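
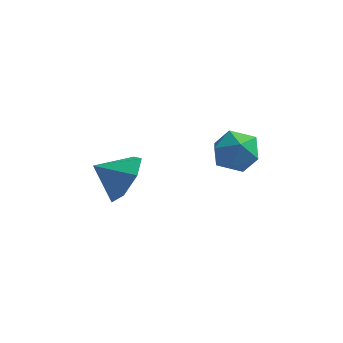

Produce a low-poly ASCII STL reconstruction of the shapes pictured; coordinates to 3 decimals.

solid 
facet normal 0.833 0.180 -0.523
outer loop
vertex 0.272 -0.215 0.076
vertex -0.303 0.376 -0.637
vertex 0.197 0.707 0.273
endloop
endfacet
facet normal -0.070 -0.214 0.974
outer loop
vertex 0.272 -0.215 0.076
vertex 0.197 0.707 0.273
vertex -1.377 0.144 0.037
endloop
endfacet
facet normal 0.833 0.180 -0.523
outer loop
vertex 0.197 0.707 0.273
vertex -0.303 0.376 -0.637
vertex -0.255 1.38 -0.215
endloop
endfacet
facet normal -0.283 0.431 0.857
outer loop
vertex 0.197 0.707 0.273
vertex -0.255 1.38 -0.215
vertex -1.377 0.144 0.037
endloop
endfacet
facet normal 0.834 0.180 -0.522
outer loop
vertex -0.255 1.38 -0.215
vertex -0.303 0.376 -0.637
vertex -0.742 1.297 -1.021
endloop
endfacet
facet normal -0.664 0.670 0.332
outer loop
vertex -0.255 1.38 -0.215
vertex -0.742 1.297 -1.021
vertex -1.377 0.144 0.037
endloop
endfacet
facet normal 0.833 0.179 -0.523
outer loop
vertex -0.742 1.297 -1.021
vertex -0.303 0.376 -0.637
vertex -0.899 0.52 -1.538
endloop
endfacet
facet normal -0.924 0.322 -0.204
outer loop
vertex -0.742 1.297 -1.021
vertex -0.899 0.52 -1.538
vertex -1.377 0.144 0.037
endloop
endfacet
facet normal 0.833 0.181 -0.522
outer loop
vertex -0.899 0.52 -1.538
vertex -0.303 0.376 -0.637
vertex -0.606 -0.364 -1.377
endloop
endfacet
facet normal -0.869 -0.351 -0.348
outer loop
vertex -0.899 0.52 -1.538
vertex -0.606 -0.364 -1.377
vertex -1.377 0.144 0.037
endloop
endfacet
facet normal 0.833 0.181 -0.522
outer loop
vertex -0.606 -0.364 -1.377
vertex -0.303 0.376 -0.637
vertex -0.085 -0.692 -0.659
endloop
endfacet
facet normal -0.540 -0.841 0.008
outer loop
vertex -0.606 -0.364 -1.377
vertex -0.085 -0.692 -0.659
vertex -1.377 0.144 0.037
endloop
endfacet
facet normal 0.833 0.181 -0.522
outer loop
vertex -0.085 -0.692 -0.659
vertex -0.303 0.376 -0.637
vertex 0.272 -0.215 0.076
endloop
endfacet
facet normal -0.184 -0.781 0.596
outer loop
vertex -0.085 -0.692 -0.659
vertex 0.272 -0.215 0.076
vertex -1.377 0.144 0.037
endloop
endfacet
facet normal -0.549 0.725 0.417
outer loop
vertex 3.472 1.493 1.4
vertex 2.695 0.961 1.302
vertex 3.214 0.9 2.091
endloop
endfacet
facet normal 0.116 0.732 0.671
outer loop
vertex 3.472 1.493 1.4
vertex 3.214 0.9 2.091
vertex 4.126 0.977 1.849
endloop
endfacet
facet normal 0.563 0.818 0.120
outer loop
vertex 3.472 1.493 1.4
vertex 4.126 0.977 1.849
vertex 4.17 1.085 0.91
endloop
endfacet
facet normal 0.171 0.863 -0.475
outer loop
vertex 3.472 1.493 1.4
vertex 4.17 1.085 0.91
vertex 3.286 1.074 0.572
endloop
endfacet
facet normal -0.515 0.806 -0.292
outer loop
vertex 3.472 1.493 1.4
vertex 3.286 1.074 0.572
vertex 2.695 0.961 1.302
endloop
endfacet
facet normal 0.248 0.094 0.964
outer loop
vertex 4.126 0.977 1.849
vertex 3.214 0.9 2.091
vertex 3.754 0.126 2.028
endloop
endfacet
facet normal -0.830 0.082 0.552
outer loop
vertex 3.214 0.9 2.091
vertex 2.695 0.961 1.302
vertex 2.87 0.115 1.69
endloop
endfacet
facet normal -0.775 0.214 -0.594
outer loop
vertex 2.695 0.961 1.302
vertex 3.286 1.074 0.572
vertex 2.914 0.223 0.751
endloop
endfacet
facet normal 0.337 0.307 -0.890
outer loop
vertex 3.286 1.074 0.572
vertex 4.17 1.085 0.91
vertex 3.826 0.3 0.509
endloop
endfacet
facet normal 0.970 0.234 0.072
outer loop
vertex 4.17 1.085 0.91
vertex 4.126 0.977 1.849
vertex 4.345 0.239 1.298
endloop
endfacet
facet normal -0.171 -0.863 0.475
outer loop
vertex 3.568 -0.293 1.2
vertex 3.754 0.126 2.028
vertex 2.87 0.115 1.69
endloop
endfacet
facet normal -0.563 -0.818 -0.120
outer loop
vertex 3.568 -0.293 1.2
vertex 2.87 0.115 1.69
vertex 2.914 0.223 0.751
endloop
endfacet
facet normal -0.116 -0.732 -0.671
outer loop
vertex 3.568 -0.293 1.2
vertex 2.914 0.223 0.751
vertex 3.826 0.3 0.509
endloop
endfacet
facet normal 0.549 -0.725 -0.417
outer loop
vertex 3.568 -0.293 1.2
vertex 3.826 0.3 0.509
vertex 4.345 0.239 1.298
endloop
endfacet
facet normal 0.515 -0.806 0.292
outer loop
vertex 3.568 -0.293 1.2
vertex 4.345 0.239 1.298
vertex 3.754 0.126 2.028
endloop
endfacet
facet normal -0.337 -0.307 0.890
outer loop
vertex 2.87 0.115 1.69
vertex 3.754 0.126 2.028
vertex 3.214 0.9 2.091
endloop
endfacet
facet normal -0.970 -0.234 -0.072
outer loop
vertex 2.914 0.223 0.751
vertex 2.87 0.115 1.69
vertex 2.695 0.961 1.302
endloop
endfacet
facet normal -0.248 -0.094 -0.964
outer loop
vertex 3.826 0.3 0.509
vertex 2.914 0.223 0.751
vertex 3.286 1.074 0.572
endloop
endfacet
facet normal 0.830 -0.082 -0.552
outer loop
vertex 4.345 0.239 1.298
vertex 3.826 0.3 0.509
vertex 4.17 1.085 0.91
endloop
endfacet
facet normal 0.775 -0.214 0.594
outer loop
vertex 3.754 0.126 2.028
vertex 4.345 0.239 1.298
vertex 4.126 0.977 1.849
endloop
endfacet

endsolid


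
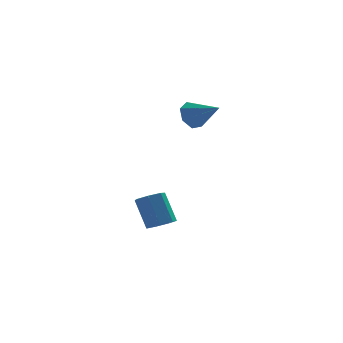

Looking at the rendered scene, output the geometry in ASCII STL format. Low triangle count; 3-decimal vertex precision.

solid 
facet normal -0.626 0.642 -0.442
outer loop
vertex 0.598 4.249 3.49
vertex 0.213 3.581 3.066
vertex 0.01 3.924 3.851
endloop
endfacet
facet normal 0.360 0.321 0.876
outer loop
vertex 0.598 4.249 3.49
vertex 0.01 3.924 3.851
vertex 1.327 2.439 3.854
endloop
endfacet
facet normal -0.626 0.642 -0.442
outer loop
vertex 0.01 3.924 3.851
vertex 0.213 3.581 3.066
vertex -0.426 3.341 3.622
endloop
endfacet
facet normal -0.230 -0.202 0.952
outer loop
vertex 0.01 3.924 3.851
vertex -0.426 3.341 3.622
vertex 1.327 2.439 3.854
endloop
endfacet
facet normal -0.626 0.642 -0.442
outer loop
vertex -0.426 3.341 3.622
vertex 0.213 3.581 3.066
vertex -0.381 2.939 2.974
endloop
endfacet
facet normal -0.455 -0.770 0.446
outer loop
vertex -0.426 3.341 3.622
vertex -0.381 2.939 2.974
vertex 1.327 2.439 3.854
endloop
endfacet
facet normal -0.626 0.643 -0.442
outer loop
vertex -0.381 2.939 2.974
vertex 0.213 3.581 3.066
vertex 0.111 3.021 2.396
endloop
endfacet
facet normal -0.146 -0.955 -0.260
outer loop
vertex -0.381 2.939 2.974
vertex 0.111 3.021 2.396
vertex 1.327 2.439 3.854
endloop
endfacet
facet normal -0.626 0.643 -0.442
outer loop
vertex 0.111 3.021 2.396
vertex 0.213 3.581 3.066
vertex 0.68 3.525 2.323
endloop
endfacet
facet normal 0.465 -0.617 -0.634
outer loop
vertex 0.111 3.021 2.396
vertex 0.68 3.525 2.323
vertex 1.327 2.439 3.854
endloop
endfacet
facet normal -0.626 0.642 -0.442
outer loop
vertex 0.68 3.525 2.323
vertex 0.213 3.581 3.066
vertex 0.897 4.072 2.81
endloop
endfacet
facet normal 0.918 -0.012 -0.396
outer loop
vertex 0.68 3.525 2.323
vertex 0.897 4.072 2.81
vertex 1.327 2.439 3.854
endloop
endfacet
facet normal -0.626 0.642 -0.442
outer loop
vertex 0.897 4.072 2.81
vertex 0.213 3.581 3.066
vertex 0.598 4.249 3.49
endloop
endfacet
facet normal 0.871 0.406 0.277
outer loop
vertex 0.897 4.072 2.81
vertex 0.598 4.249 3.49
vertex 1.327 2.439 3.854
endloop
endfacet
facet normal 0.237 -0.452 -0.860
outer loop
vertex -0.928 3.476 -4.091
vertex -1.429 2.877 -3.914
vertex -1.582 3.554 -4.312
endloop
endfacet
facet normal 0.240 0.885 -0.399
outer loop
vertex -0.928 3.476 -4.091
vertex -1.582 3.554 -4.312
vertex -1.371 4.321 -2.483
endloop
endfacet
facet normal 0.240 0.885 -0.399
outer loop
vertex -1.371 4.321 -2.483
vertex -1.582 3.554 -4.312
vertex -2.025 4.399 -2.704
endloop
endfacet
facet normal -0.237 0.452 0.860
outer loop
vertex -1.371 4.321 -2.483
vertex -2.025 4.399 -2.704
vertex -1.871 3.723 -2.306
endloop
endfacet
facet normal 0.236 -0.452 -0.860
outer loop
vertex -1.582 3.554 -4.312
vertex -1.429 2.877 -3.914
vertex -2.12 3.123 -4.233
endloop
endfacet
facet normal -0.586 0.640 -0.498
outer loop
vertex -1.582 3.554 -4.312
vertex -2.12 3.123 -4.233
vertex -2.025 4.399 -2.704
endloop
endfacet
facet normal -0.586 0.640 -0.498
outer loop
vertex -2.025 4.399 -2.704
vertex -2.12 3.123 -4.233
vertex -2.563 3.968 -2.625
endloop
endfacet
facet normal -0.236 0.452 0.860
outer loop
vertex -2.025 4.399 -2.704
vertex -2.563 3.968 -2.625
vertex -1.871 3.723 -2.306
endloop
endfacet
facet normal 0.237 -0.451 -0.860
outer loop
vertex -2.12 3.123 -4.233
vertex -1.429 2.877 -3.914
vertex -2.137 2.506 -3.914
endloop
endfacet
facet normal -0.971 -0.088 -0.221
outer loop
vertex -2.12 3.123 -4.233
vertex -2.137 2.506 -3.914
vertex -2.563 3.968 -2.625
endloop
endfacet
facet normal -0.971 -0.088 -0.221
outer loop
vertex -2.563 3.968 -2.625
vertex -2.137 2.506 -3.914
vertex -2.58 3.351 -2.306
endloop
endfacet
facet normal -0.237 0.451 0.860
outer loop
vertex -2.563 3.968 -2.625
vertex -2.58 3.351 -2.306
vertex -1.871 3.723 -2.306
endloop
endfacet
facet normal 0.237 -0.452 -0.860
outer loop
vertex -2.137 2.506 -3.914
vertex -1.429 2.877 -3.914
vertex -1.621 2.169 -3.595
endloop
endfacet
facet normal -0.625 -0.748 0.221
outer loop
vertex -2.137 2.506 -3.914
vertex -1.621 2.169 -3.595
vertex -2.58 3.351 -2.306
endloop
endfacet
facet normal -0.625 -0.749 0.222
outer loop
vertex -2.58 3.351 -2.306
vertex -1.621 2.169 -3.595
vertex -2.064 3.015 -1.987
endloop
endfacet
facet normal -0.237 0.452 0.860
outer loop
vertex -2.58 3.351 -2.306
vertex -2.064 3.015 -1.987
vertex -1.871 3.723 -2.306
endloop
endfacet
facet normal 0.237 -0.452 -0.860
outer loop
vertex -1.621 2.169 -3.595
vertex -1.429 2.877 -3.914
vertex -0.96 2.366 -3.516
endloop
endfacet
facet normal 0.193 -0.846 0.498
outer loop
vertex -1.621 2.169 -3.595
vertex -0.96 2.366 -3.516
vertex -2.064 3.015 -1.987
endloop
endfacet
facet normal 0.191 -0.846 0.497
outer loop
vertex -2.064 3.015 -1.987
vertex -0.96 2.366 -3.516
vertex -1.403 3.211 -1.908
endloop
endfacet
facet normal -0.237 0.452 0.860
outer loop
vertex -2.064 3.015 -1.987
vertex -1.403 3.211 -1.908
vertex -1.871 3.723 -2.306
endloop
endfacet
facet normal 0.237 -0.452 -0.860
outer loop
vertex -0.96 2.366 -3.516
vertex -1.429 2.877 -3.914
vertex -0.652 2.947 -3.737
endloop
endfacet
facet normal 0.864 -0.306 0.399
outer loop
vertex -0.96 2.366 -3.516
vertex -0.652 2.947 -3.737
vertex -1.403 3.211 -1.908
endloop
endfacet
facet normal 0.864 -0.306 0.399
outer loop
vertex -1.403 3.211 -1.908
vertex -0.652 2.947 -3.737
vertex -1.095 3.792 -2.129
endloop
endfacet
facet normal -0.236 0.452 0.860
outer loop
vertex -1.403 3.211 -1.908
vertex -1.095 3.792 -2.129
vertex -1.871 3.723 -2.306
endloop
endfacet
facet normal 0.237 -0.452 -0.860
outer loop
vertex -0.652 2.947 -3.737
vertex -1.429 2.877 -3.914
vertex -0.928 3.476 -4.091
endloop
endfacet
facet normal 0.886 0.463 0.001
outer loop
vertex -0.652 2.947 -3.737
vertex -0.928 3.476 -4.091
vertex -1.095 3.792 -2.129
endloop
endfacet
facet normal 0.886 0.463 0.001
outer loop
vertex -1.095 3.792 -2.129
vertex -0.928 3.476 -4.091
vertex -1.371 4.321 -2.483
endloop
endfacet
facet normal -0.236 0.452 0.860
outer loop
vertex -1.095 3.792 -2.129
vertex -1.371 4.321 -2.483
vertex -1.871 3.723 -2.306
endloop
endfacet

endsolid


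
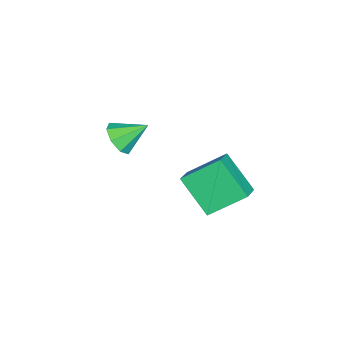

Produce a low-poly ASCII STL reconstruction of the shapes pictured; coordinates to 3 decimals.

solid 
facet normal -0.907 -0.049 -0.419
outer loop
vertex 0.348 3.21 -1.094
vertex 0.848 4.376 -2.313
vertex 0.878 1.939 -2.092
endloop
endfacet
facet normal -0.284 -0.663 0.693
outer loop
vertex 1.712 1.984 -1.707
vertex 0.348 3.21 -1.094
vertex 0.878 1.939 -2.092
endloop
endfacet
facet normal -0.907 -0.049 -0.419
outer loop
vertex 0.878 1.939 -2.092
vertex 0.848 4.376 -2.313
vertex 1.378 3.105 -3.311
endloop
endfacet
facet normal 0.311 -0.747 -0.587
outer loop
vertex 1.378 3.105 -3.311
vertex 1.712 1.984 -1.707
vertex 0.878 1.939 -2.092
endloop
endfacet
facet normal -0.311 0.747 0.587
outer loop
vertex 0.348 3.21 -1.094
vertex 1.682 4.421 -1.928
vertex 0.848 4.376 -2.313
endloop
endfacet
facet normal -0.284 -0.663 0.693
outer loop
vertex 1.182 3.255 -0.709
vertex 0.348 3.21 -1.094
vertex 1.712 1.984 -1.707
endloop
endfacet
facet normal -0.311 0.747 0.587
outer loop
vertex 1.182 3.255 -0.709
vertex 1.682 4.421 -1.928
vertex 0.348 3.21 -1.094
endloop
endfacet
facet normal 0.284 0.663 -0.693
outer loop
vertex 0.848 4.376 -2.313
vertex 1.682 4.421 -1.928
vertex 1.378 3.105 -3.311
endloop
endfacet
facet normal 0.311 -0.747 -0.587
outer loop
vertex 2.212 3.15 -2.926
vertex 1.712 1.984 -1.707
vertex 1.378 3.105 -3.311
endloop
endfacet
facet normal 0.284 0.663 -0.693
outer loop
vertex 1.378 3.105 -3.311
vertex 1.682 4.421 -1.928
vertex 2.212 3.15 -2.926
endloop
endfacet
facet normal 0.907 0.049 0.419
outer loop
vertex 2.212 3.15 -2.926
vertex 1.182 3.255 -0.709
vertex 1.712 1.984 -1.707
endloop
endfacet
facet normal 0.907 0.049 0.419
outer loop
vertex 1.682 4.421 -1.928
vertex 1.182 3.255 -0.709
vertex 2.212 3.15 -2.926
endloop
endfacet
facet normal 0.302 -0.760 -0.575
outer loop
vertex 0.261 -1.308 -1.197
vertex 0.033 -0.937 -1.807
vertex 0.673 -0.976 -1.419
endloop
endfacet
facet normal 0.407 0.102 0.908
outer loop
vertex 0.261 -1.308 -1.197
vertex 0.673 -0.976 -1.419
vertex -0.353 0.037 -1.073
endloop
endfacet
facet normal 0.301 -0.762 -0.574
outer loop
vertex 0.673 -0.976 -1.419
vertex 0.033 -0.937 -1.807
vertex 0.711 -0.622 -1.869
endloop
endfacet
facet normal 0.693 0.537 0.481
outer loop
vertex 0.673 -0.976 -1.419
vertex 0.711 -0.622 -1.869
vertex -0.353 0.037 -1.073
endloop
endfacet
facet normal 0.302 -0.762 -0.573
outer loop
vertex 0.711 -0.622 -1.869
vertex 0.033 -0.937 -1.807
vertex 0.351 -0.453 -2.283
endloop
endfacet
facet normal 0.488 0.870 -0.069
outer loop
vertex 0.711 -0.622 -1.869
vertex 0.351 -0.453 -2.283
vertex -0.353 0.037 -1.073
endloop
endfacet
facet normal 0.301 -0.762 -0.574
outer loop
vertex 0.351 -0.453 -2.283
vertex 0.033 -0.937 -1.807
vertex -0.195 -0.567 -2.418
endloop
endfacet
facet normal -0.086 0.905 -0.417
outer loop
vertex 0.351 -0.453 -2.283
vertex -0.195 -0.567 -2.418
vertex -0.353 0.037 -1.073
endloop
endfacet
facet normal 0.302 -0.761 -0.574
outer loop
vertex -0.195 -0.567 -2.418
vertex 0.033 -0.937 -1.807
vertex -0.608 -0.898 -2.196
endloop
endfacet
facet normal -0.694 0.623 -0.361
outer loop
vertex -0.195 -0.567 -2.418
vertex -0.608 -0.898 -2.196
vertex -0.353 0.037 -1.073
endloop
endfacet
facet normal 0.302 -0.762 -0.573
outer loop
vertex -0.608 -0.898 -2.196
vertex 0.033 -0.937 -1.807
vertex -0.645 -1.252 -1.745
endloop
endfacet
facet normal -0.980 0.187 0.067
outer loop
vertex -0.608 -0.898 -2.196
vertex -0.645 -1.252 -1.745
vertex -0.353 0.037 -1.073
endloop
endfacet
facet normal 0.301 -0.761 -0.575
outer loop
vertex -0.645 -1.252 -1.745
vertex 0.033 -0.937 -1.807
vertex -0.285 -1.422 -1.332
endloop
endfacet
facet normal -0.775 -0.145 0.615
outer loop
vertex -0.645 -1.252 -1.745
vertex -0.285 -1.422 -1.332
vertex -0.353 0.037 -1.073
endloop
endfacet
facet normal 0.301 -0.761 -0.575
outer loop
vertex -0.285 -1.422 -1.332
vertex 0.033 -0.937 -1.807
vertex 0.261 -1.308 -1.197
endloop
endfacet
facet normal -0.200 -0.180 0.963
outer loop
vertex -0.285 -1.422 -1.332
vertex 0.261 -1.308 -1.197
vertex -0.353 0.037 -1.073
endloop
endfacet

endsolid


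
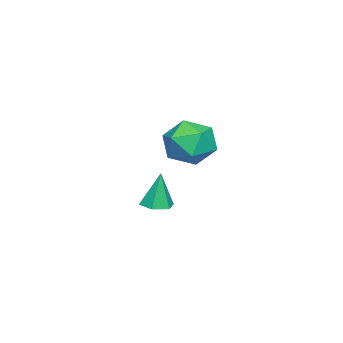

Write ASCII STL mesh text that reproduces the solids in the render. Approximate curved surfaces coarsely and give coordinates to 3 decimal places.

solid 
facet normal -0.098 0.380 0.920
outer loop
vertex 3.182 2.925 1.547
vertex 3.813 1.952 2.016
vertex 4.427 2.981 1.657
endloop
endfacet
facet normal -0.078 0.899 0.431
outer loop
vertex 3.182 2.925 1.547
vertex 4.427 2.981 1.657
vertex 3.869 3.425 0.628
endloop
endfacet
facet normal -0.613 0.789 -0.029
outer loop
vertex 3.182 2.925 1.547
vertex 3.869 3.425 0.628
vertex 2.91 2.67 0.352
endloop
endfacet
facet normal -0.963 0.203 0.176
outer loop
vertex 3.182 2.925 1.547
vertex 2.91 2.67 0.352
vertex 2.875 1.759 1.21
endloop
endfacet
facet normal -0.645 -0.051 0.763
outer loop
vertex 3.182 2.925 1.547
vertex 2.875 1.759 1.21
vertex 3.813 1.952 2.016
endloop
endfacet
facet normal 0.536 0.841 0.072
outer loop
vertex 3.869 3.425 0.628
vertex 4.427 2.981 1.657
vertex 4.925 2.761 0.53
endloop
endfacet
facet normal 0.504 0.001 0.864
outer loop
vertex 4.427 2.981 1.657
vertex 3.813 1.952 2.016
vertex 4.89 1.85 1.388
endloop
endfacet
facet normal -0.381 -0.695 0.610
outer loop
vertex 3.813 1.952 2.016
vertex 2.875 1.759 1.21
vertex 3.931 1.095 1.112
endloop
endfacet
facet normal -0.896 -0.286 -0.340
outer loop
vertex 2.875 1.759 1.21
vertex 2.91 2.67 0.352
vertex 3.373 1.539 0.083
endloop
endfacet
facet normal -0.329 0.664 -0.672
outer loop
vertex 2.91 2.67 0.352
vertex 3.869 3.425 0.628
vertex 3.987 2.568 -0.276
endloop
endfacet
facet normal 0.963 -0.203 -0.176
outer loop
vertex 4.618 1.595 0.193
vertex 4.925 2.761 0.53
vertex 4.89 1.85 1.388
endloop
endfacet
facet normal 0.613 -0.789 0.029
outer loop
vertex 4.618 1.595 0.193
vertex 4.89 1.85 1.388
vertex 3.931 1.095 1.112
endloop
endfacet
facet normal 0.078 -0.899 -0.431
outer loop
vertex 4.618 1.595 0.193
vertex 3.931 1.095 1.112
vertex 3.373 1.539 0.083
endloop
endfacet
facet normal 0.098 -0.380 -0.920
outer loop
vertex 4.618 1.595 0.193
vertex 3.373 1.539 0.083
vertex 3.987 2.568 -0.276
endloop
endfacet
facet normal 0.645 0.051 -0.763
outer loop
vertex 4.618 1.595 0.193
vertex 3.987 2.568 -0.276
vertex 4.925 2.761 0.53
endloop
endfacet
facet normal 0.896 0.286 0.340
outer loop
vertex 4.89 1.85 1.388
vertex 4.925 2.761 0.53
vertex 4.427 2.981 1.657
endloop
endfacet
facet normal 0.329 -0.664 0.672
outer loop
vertex 3.931 1.095 1.112
vertex 4.89 1.85 1.388
vertex 3.813 1.952 2.016
endloop
endfacet
facet normal -0.536 -0.841 -0.072
outer loop
vertex 3.373 1.539 0.083
vertex 3.931 1.095 1.112
vertex 2.875 1.759 1.21
endloop
endfacet
facet normal -0.504 -0.001 -0.864
outer loop
vertex 3.987 2.568 -0.276
vertex 3.373 1.539 0.083
vertex 2.91 2.67 0.352
endloop
endfacet
facet normal 0.381 0.695 -0.610
outer loop
vertex 4.925 2.761 0.53
vertex 3.987 2.568 -0.276
vertex 3.869 3.425 0.628
endloop
endfacet
facet normal 0.042 -0.097 -0.994
outer loop
vertex 0.001 -1.042 -4.878
vertex -0.781 -1.152 -4.9
vertex -0.484 -0.422 -4.959
endloop
endfacet
facet normal 0.728 0.610 0.313
outer loop
vertex 0.001 -1.042 -4.878
vertex -0.484 -0.422 -4.959
vertex -0.859 -0.968 -3.02
endloop
endfacet
facet normal 0.040 -0.097 -0.994
outer loop
vertex -0.484 -0.422 -4.959
vertex -0.781 -1.152 -4.9
vertex -1.266 -0.533 -4.98
endloop
endfacet
facet normal -0.143 0.960 0.243
outer loop
vertex -0.484 -0.422 -4.959
vertex -1.266 -0.533 -4.98
vertex -0.859 -0.968 -3.02
endloop
endfacet
facet normal 0.040 -0.097 -0.994
outer loop
vertex -1.266 -0.533 -4.98
vertex -0.781 -1.152 -4.9
vertex -1.563 -1.262 -4.921
endloop
endfacet
facet normal -0.884 0.382 0.268
outer loop
vertex -1.266 -0.533 -4.98
vertex -1.563 -1.262 -4.921
vertex -0.859 -0.968 -3.02
endloop
endfacet
facet normal 0.040 -0.097 -0.994
outer loop
vertex -1.563 -1.262 -4.921
vertex -0.781 -1.152 -4.9
vertex -1.079 -1.881 -4.841
endloop
endfacet
facet normal -0.756 -0.544 0.364
outer loop
vertex -1.563 -1.262 -4.921
vertex -1.079 -1.881 -4.841
vertex -0.859 -0.968 -3.02
endloop
endfacet
facet normal 0.042 -0.098 -0.994
outer loop
vertex -1.079 -1.881 -4.841
vertex -0.781 -1.152 -4.9
vertex -0.297 -1.771 -4.819
endloop
endfacet
facet normal 0.113 -0.894 0.434
outer loop
vertex -1.079 -1.881 -4.841
vertex -0.297 -1.771 -4.819
vertex -0.859 -0.968 -3.02
endloop
endfacet
facet normal 0.042 -0.098 -0.994
outer loop
vertex -0.297 -1.771 -4.819
vertex -0.781 -1.152 -4.9
vertex 0.001 -1.042 -4.878
endloop
endfacet
facet normal 0.856 -0.317 0.409
outer loop
vertex -0.297 -1.771 -4.819
vertex 0.001 -1.042 -4.878
vertex -0.859 -0.968 -3.02
endloop
endfacet

endsolid


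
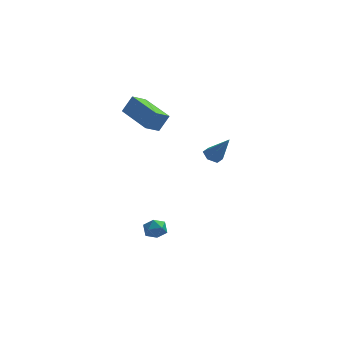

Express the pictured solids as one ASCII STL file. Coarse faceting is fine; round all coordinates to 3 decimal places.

solid 
facet normal -0.488 0.240 -0.839
outer loop
vertex 2.707 0.795 -0.108
vertex 2.22 0.773 0.169
vertex 2.505 1.254 0.141
endloop
endfacet
facet normal 0.902 0.427 -0.056
outer loop
vertex 2.707 0.795 -0.108
vertex 2.505 1.254 0.141
vertex 3.0 0.387 1.511
endloop
endfacet
facet normal -0.489 0.241 -0.838
outer loop
vertex 2.505 1.254 0.141
vertex 2.22 0.773 0.169
vertex 2.019 1.232 0.418
endloop
endfacet
facet normal 0.224 0.858 0.462
outer loop
vertex 2.505 1.254 0.141
vertex 2.019 1.232 0.418
vertex 3.0 0.387 1.511
endloop
endfacet
facet normal -0.487 0.242 -0.839
outer loop
vertex 2.019 1.232 0.418
vertex 2.22 0.773 0.169
vertex 1.733 0.751 0.445
endloop
endfacet
facet normal -0.537 0.362 0.762
outer loop
vertex 2.019 1.232 0.418
vertex 1.733 0.751 0.445
vertex 3.0 0.387 1.511
endloop
endfacet
facet normal -0.487 0.241 -0.840
outer loop
vertex 1.733 0.751 0.445
vertex 2.22 0.773 0.169
vertex 1.935 0.292 0.196
endloop
endfacet
facet normal -0.620 -0.567 0.543
outer loop
vertex 1.733 0.751 0.445
vertex 1.935 0.292 0.196
vertex 3.0 0.387 1.511
endloop
endfacet
facet normal -0.487 0.241 -0.840
outer loop
vertex 1.935 0.292 0.196
vertex 2.22 0.773 0.169
vertex 2.422 0.314 -0.08
endloop
endfacet
facet normal 0.059 -0.998 0.024
outer loop
vertex 1.935 0.292 0.196
vertex 2.422 0.314 -0.08
vertex 3.0 0.387 1.511
endloop
endfacet
facet normal -0.488 0.240 -0.839
outer loop
vertex 2.422 0.314 -0.08
vertex 2.22 0.773 0.169
vertex 2.707 0.795 -0.108
endloop
endfacet
facet normal 0.820 -0.502 -0.275
outer loop
vertex 2.422 0.314 -0.08
vertex 2.707 0.795 -0.108
vertex 3.0 0.387 1.511
endloop
endfacet
facet normal -0.679 -0.521 0.518
outer loop
vertex -0.537 -0.338 3.8
vertex -1.666 1.347 4.014
vertex -1.039 -0.562 2.917
endloop
endfacet
facet normal 0.554 -0.826 -0.105
outer loop
vertex -0.394 -0.067 2.426
vertex -0.537 -0.338 3.8
vertex -1.039 -0.562 2.917
endloop
endfacet
facet normal -0.679 -0.520 0.518
outer loop
vertex -1.039 -0.562 2.917
vertex -1.666 1.347 4.014
vertex -2.168 1.124 3.131
endloop
endfacet
facet normal -0.482 -0.215 -0.850
outer loop
vertex -2.168 1.124 3.131
vertex -0.394 -0.067 2.426
vertex -1.039 -0.562 2.917
endloop
endfacet
facet normal 0.482 0.215 0.850
outer loop
vertex -0.537 -0.338 3.8
vertex -1.021 1.842 3.523
vertex -1.666 1.347 4.014
endloop
endfacet
facet normal 0.553 -0.827 -0.106
outer loop
vertex 0.108 0.156 3.309
vertex -0.537 -0.338 3.8
vertex -0.394 -0.067 2.426
endloop
endfacet
facet normal 0.482 0.215 0.849
outer loop
vertex 0.108 0.156 3.309
vertex -1.021 1.842 3.523
vertex -0.537 -0.338 3.8
endloop
endfacet
facet normal -0.553 0.826 0.106
outer loop
vertex -1.666 1.347 4.014
vertex -1.021 1.842 3.523
vertex -2.168 1.124 3.131
endloop
endfacet
facet normal -0.482 -0.215 -0.849
outer loop
vertex -1.523 1.618 2.64
vertex -0.394 -0.067 2.426
vertex -2.168 1.124 3.131
endloop
endfacet
facet normal -0.553 0.826 0.105
outer loop
vertex -2.168 1.124 3.131
vertex -1.021 1.842 3.523
vertex -1.523 1.618 2.64
endloop
endfacet
facet normal 0.679 0.521 -0.518
outer loop
vertex -1.523 1.618 2.64
vertex 0.108 0.156 3.309
vertex -0.394 -0.067 2.426
endloop
endfacet
facet normal 0.679 0.520 -0.518
outer loop
vertex -1.021 1.842 3.523
vertex 0.108 0.156 3.309
vertex -1.523 1.618 2.64
endloop
endfacet
facet normal -0.505 0.499 0.704
outer loop
vertex -0.695 -1.143 -3.213
vertex -1.184 -1.573 -3.259
vertex -0.697 -1.676 -2.837
endloop
endfacet
facet normal 0.200 0.564 0.801
outer loop
vertex -0.695 -1.143 -3.213
vertex -0.697 -1.676 -2.837
vertex -0.143 -1.476 -3.116
endloop
endfacet
facet normal 0.478 0.853 0.210
outer loop
vertex -0.695 -1.143 -3.213
vertex -0.143 -1.476 -3.116
vertex -0.287 -1.249 -3.71
endloop
endfacet
facet normal -0.055 0.966 -0.252
outer loop
vertex -0.695 -1.143 -3.213
vertex -0.287 -1.249 -3.71
vertex -0.93 -1.309 -3.799
endloop
endfacet
facet normal -0.662 0.747 0.054
outer loop
vertex -0.695 -1.143 -3.213
vertex -0.93 -1.309 -3.799
vertex -1.184 -1.573 -3.259
endloop
endfacet
facet normal 0.473 -0.089 0.876
outer loop
vertex -0.143 -1.476 -3.116
vertex -0.697 -1.676 -2.837
vertex -0.29 -2.111 -3.101
endloop
endfacet
facet normal -0.666 -0.196 0.720
outer loop
vertex -0.697 -1.676 -2.837
vertex -1.184 -1.573 -3.259
vertex -0.933 -2.171 -3.19
endloop
endfacet
facet normal -0.920 0.205 -0.333
outer loop
vertex -1.184 -1.573 -3.259
vertex -0.93 -1.309 -3.799
vertex -1.077 -1.944 -3.784
endloop
endfacet
facet normal 0.062 0.560 -0.826
outer loop
vertex -0.93 -1.309 -3.799
vertex -0.287 -1.249 -3.71
vertex -0.523 -1.744 -4.063
endloop
endfacet
facet normal 0.922 0.378 -0.079
outer loop
vertex -0.287 -1.249 -3.71
vertex -0.143 -1.476 -3.116
vertex -0.036 -1.847 -3.641
endloop
endfacet
facet normal 0.055 -0.966 0.252
outer loop
vertex -0.525 -2.277 -3.687
vertex -0.29 -2.111 -3.101
vertex -0.933 -2.171 -3.19
endloop
endfacet
facet normal -0.478 -0.853 -0.210
outer loop
vertex -0.525 -2.277 -3.687
vertex -0.933 -2.171 -3.19
vertex -1.077 -1.944 -3.784
endloop
endfacet
facet normal -0.200 -0.564 -0.801
outer loop
vertex -0.525 -2.277 -3.687
vertex -1.077 -1.944 -3.784
vertex -0.523 -1.744 -4.063
endloop
endfacet
facet normal 0.505 -0.499 -0.704
outer loop
vertex -0.525 -2.277 -3.687
vertex -0.523 -1.744 -4.063
vertex -0.036 -1.847 -3.641
endloop
endfacet
facet normal 0.662 -0.747 -0.054
outer loop
vertex -0.525 -2.277 -3.687
vertex -0.036 -1.847 -3.641
vertex -0.29 -2.111 -3.101
endloop
endfacet
facet normal -0.062 -0.560 0.826
outer loop
vertex -0.933 -2.171 -3.19
vertex -0.29 -2.111 -3.101
vertex -0.697 -1.676 -2.837
endloop
endfacet
facet normal -0.922 -0.378 0.079
outer loop
vertex -1.077 -1.944 -3.784
vertex -0.933 -2.171 -3.19
vertex -1.184 -1.573 -3.259
endloop
endfacet
facet normal -0.473 0.089 -0.876
outer loop
vertex -0.523 -1.744 -4.063
vertex -1.077 -1.944 -3.784
vertex -0.93 -1.309 -3.799
endloop
endfacet
facet normal 0.666 0.196 -0.720
outer loop
vertex -0.036 -1.847 -3.641
vertex -0.523 -1.744 -4.063
vertex -0.287 -1.249 -3.71
endloop
endfacet
facet normal 0.920 -0.205 0.333
outer loop
vertex -0.29 -2.111 -3.101
vertex -0.036 -1.847 -3.641
vertex -0.143 -1.476 -3.116
endloop
endfacet

endsolid


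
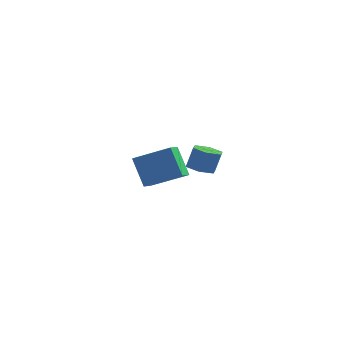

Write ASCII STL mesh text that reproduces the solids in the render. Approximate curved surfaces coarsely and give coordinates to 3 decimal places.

solid 
facet normal -0.480 0.183 0.858
outer loop
vertex -2.86 2.95 -2.6
vertex -1.027 3.45 -1.681
vertex -2.962 3.742 -2.826
endloop
endfacet
facet normal -0.869 -0.236 -0.436
outer loop
vertex -2.093 3.41 -4.379
vertex -2.86 2.95 -2.6
vertex -2.962 3.742 -2.826
endloop
endfacet
facet normal -0.480 0.183 0.858
outer loop
vertex -2.962 3.742 -2.826
vertex -1.027 3.45 -1.681
vertex -1.129 4.242 -1.907
endloop
endfacet
facet normal -0.123 0.954 -0.273
outer loop
vertex -1.129 4.242 -1.907
vertex -2.093 3.41 -4.379
vertex -2.962 3.742 -2.826
endloop
endfacet
facet normal 0.123 -0.954 0.273
outer loop
vertex -2.86 2.95 -2.6
vertex -0.158 3.118 -3.234
vertex -1.027 3.45 -1.681
endloop
endfacet
facet normal -0.869 -0.236 -0.436
outer loop
vertex -1.991 2.618 -4.153
vertex -2.86 2.95 -2.6
vertex -2.093 3.41 -4.379
endloop
endfacet
facet normal 0.123 -0.954 0.273
outer loop
vertex -1.991 2.618 -4.153
vertex -0.158 3.118 -3.234
vertex -2.86 2.95 -2.6
endloop
endfacet
facet normal 0.869 0.236 0.436
outer loop
vertex -1.027 3.45 -1.681
vertex -0.158 3.118 -3.234
vertex -1.129 4.242 -1.907
endloop
endfacet
facet normal -0.123 0.954 -0.273
outer loop
vertex -0.26 3.91 -3.46
vertex -2.093 3.41 -4.379
vertex -1.129 4.242 -1.907
endloop
endfacet
facet normal 0.869 0.236 0.436
outer loop
vertex -1.129 4.242 -1.907
vertex -0.158 3.118 -3.234
vertex -0.26 3.91 -3.46
endloop
endfacet
facet normal 0.480 -0.183 -0.858
outer loop
vertex -0.26 3.91 -3.46
vertex -1.991 2.618 -4.153
vertex -2.093 3.41 -4.379
endloop
endfacet
facet normal 0.480 -0.183 -0.858
outer loop
vertex -0.158 3.118 -3.234
vertex -1.991 2.618 -4.153
vertex -0.26 3.91 -3.46
endloop
endfacet
facet normal -0.187 -0.227 -0.956
outer loop
vertex 4.461 -1.788 -0.521
vertex 3.756 -1.697 -0.405
vertex 4.16 -1.14 -0.616
endloop
endfacet
facet normal 0.889 0.375 -0.262
outer loop
vertex 4.461 -1.788 -0.521
vertex 4.16 -1.14 -0.616
vertex 4.669 -1.533 0.55
endloop
endfacet
facet normal 0.889 0.374 -0.262
outer loop
vertex 4.669 -1.533 0.55
vertex 4.16 -1.14 -0.616
vertex 4.368 -0.885 0.454
endloop
endfacet
facet normal 0.185 0.228 0.956
outer loop
vertex 4.669 -1.533 0.55
vertex 4.368 -0.885 0.454
vertex 3.964 -1.443 0.665
endloop
endfacet
facet normal -0.185 -0.228 -0.956
outer loop
vertex 4.16 -1.14 -0.616
vertex 3.756 -1.697 -0.405
vertex 3.455 -1.05 -0.501
endloop
endfacet
facet normal 0.083 0.966 -0.246
outer loop
vertex 4.16 -1.14 -0.616
vertex 3.455 -1.05 -0.501
vertex 4.368 -0.885 0.454
endloop
endfacet
facet normal 0.083 0.966 -0.246
outer loop
vertex 4.368 -0.885 0.454
vertex 3.455 -1.05 -0.501
vertex 3.663 -0.795 0.57
endloop
endfacet
facet normal 0.186 0.227 0.956
outer loop
vertex 4.368 -0.885 0.454
vertex 3.663 -0.795 0.57
vertex 3.964 -1.443 0.665
endloop
endfacet
facet normal -0.185 -0.228 -0.956
outer loop
vertex 3.455 -1.05 -0.501
vertex 3.756 -1.697 -0.405
vertex 3.051 -1.607 -0.29
endloop
endfacet
facet normal -0.807 0.591 0.016
outer loop
vertex 3.455 -1.05 -0.501
vertex 3.051 -1.607 -0.29
vertex 3.663 -0.795 0.57
endloop
endfacet
facet normal -0.807 0.591 0.016
outer loop
vertex 3.663 -0.795 0.57
vertex 3.051 -1.607 -0.29
vertex 3.259 -1.352 0.781
endloop
endfacet
facet normal 0.187 0.227 0.956
outer loop
vertex 3.663 -0.795 0.57
vertex 3.259 -1.352 0.781
vertex 3.964 -1.443 0.665
endloop
endfacet
facet normal -0.185 -0.228 -0.956
outer loop
vertex 3.051 -1.607 -0.29
vertex 3.756 -1.697 -0.405
vertex 3.352 -2.255 -0.194
endloop
endfacet
facet normal -0.890 -0.374 0.262
outer loop
vertex 3.051 -1.607 -0.29
vertex 3.352 -2.255 -0.194
vertex 3.259 -1.352 0.781
endloop
endfacet
facet normal -0.889 -0.375 0.262
outer loop
vertex 3.259 -1.352 0.781
vertex 3.352 -2.255 -0.194
vertex 3.56 -2.0 0.876
endloop
endfacet
facet normal 0.187 0.227 0.956
outer loop
vertex 3.259 -1.352 0.781
vertex 3.56 -2.0 0.876
vertex 3.964 -1.443 0.665
endloop
endfacet
facet normal -0.186 -0.227 -0.956
outer loop
vertex 3.352 -2.255 -0.194
vertex 3.756 -1.697 -0.405
vertex 4.057 -2.345 -0.31
endloop
endfacet
facet normal -0.083 -0.966 0.246
outer loop
vertex 3.352 -2.255 -0.194
vertex 4.057 -2.345 -0.31
vertex 3.56 -2.0 0.876
endloop
endfacet
facet normal -0.083 -0.966 0.246
outer loop
vertex 3.56 -2.0 0.876
vertex 4.057 -2.345 -0.31
vertex 4.265 -2.09 0.761
endloop
endfacet
facet normal 0.185 0.228 0.956
outer loop
vertex 3.56 -2.0 0.876
vertex 4.265 -2.09 0.761
vertex 3.964 -1.443 0.665
endloop
endfacet
facet normal -0.187 -0.227 -0.956
outer loop
vertex 4.057 -2.345 -0.31
vertex 3.756 -1.697 -0.405
vertex 4.461 -1.788 -0.521
endloop
endfacet
facet normal 0.807 -0.591 -0.016
outer loop
vertex 4.057 -2.345 -0.31
vertex 4.461 -1.788 -0.521
vertex 4.265 -2.09 0.761
endloop
endfacet
facet normal 0.807 -0.591 -0.016
outer loop
vertex 4.265 -2.09 0.761
vertex 4.461 -1.788 -0.521
vertex 4.669 -1.533 0.55
endloop
endfacet
facet normal 0.185 0.228 0.956
outer loop
vertex 4.265 -2.09 0.761
vertex 4.669 -1.533 0.55
vertex 3.964 -1.443 0.665
endloop
endfacet

endsolid


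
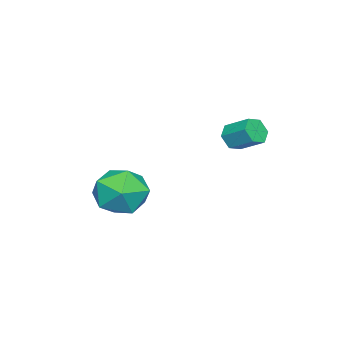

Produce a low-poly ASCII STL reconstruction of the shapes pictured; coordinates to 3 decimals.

solid 
facet normal -0.159 -0.850 -0.502
outer loop
vertex 0.069 2.183 -0.903
vertex -0.463 2.413 -1.124
vertex 0.066 2.499 -1.437
endloop
endfacet
facet normal 0.987 -0.134 -0.085
outer loop
vertex 0.069 2.183 -0.903
vertex 0.066 2.499 -1.437
vertex 0.255 3.177 -0.315
endloop
endfacet
facet normal 0.987 -0.133 -0.086
outer loop
vertex 0.255 3.177 -0.315
vertex 0.066 2.499 -1.437
vertex 0.251 3.493 -0.849
endloop
endfacet
facet normal 0.159 0.850 0.502
outer loop
vertex 0.255 3.177 -0.315
vertex 0.251 3.493 -0.849
vertex -0.277 3.407 -0.536
endloop
endfacet
facet normal -0.159 -0.850 -0.503
outer loop
vertex 0.066 2.499 -1.437
vertex -0.463 2.413 -1.124
vertex -0.466 2.729 -1.657
endloop
endfacet
facet normal 0.488 0.375 -0.788
outer loop
vertex 0.066 2.499 -1.437
vertex -0.466 2.729 -1.657
vertex 0.251 3.493 -0.849
endloop
endfacet
facet normal 0.488 0.375 -0.788
outer loop
vertex 0.251 3.493 -0.849
vertex -0.466 2.729 -1.657
vertex -0.281 3.723 -1.069
endloop
endfacet
facet normal 0.160 0.850 0.503
outer loop
vertex 0.251 3.493 -0.849
vertex -0.281 3.723 -1.069
vertex -0.277 3.407 -0.536
endloop
endfacet
facet normal -0.158 -0.850 -0.503
outer loop
vertex -0.466 2.729 -1.657
vertex -0.463 2.413 -1.124
vertex -0.995 2.643 -1.345
endloop
endfacet
facet normal -0.497 0.508 -0.703
outer loop
vertex -0.466 2.729 -1.657
vertex -0.995 2.643 -1.345
vertex -0.281 3.723 -1.069
endloop
endfacet
facet normal -0.498 0.509 -0.702
outer loop
vertex -0.281 3.723 -1.069
vertex -0.995 2.643 -1.345
vertex -0.809 3.637 -0.757
endloop
endfacet
facet normal 0.159 0.850 0.503
outer loop
vertex -0.281 3.723 -1.069
vertex -0.809 3.637 -0.757
vertex -0.277 3.407 -0.536
endloop
endfacet
facet normal -0.159 -0.850 -0.502
outer loop
vertex -0.995 2.643 -1.345
vertex -0.463 2.413 -1.124
vertex -0.991 2.327 -0.811
endloop
endfacet
facet normal -0.987 0.134 0.086
outer loop
vertex -0.995 2.643 -1.345
vertex -0.991 2.327 -0.811
vertex -0.809 3.637 -0.757
endloop
endfacet
facet normal -0.987 0.134 0.085
outer loop
vertex -0.809 3.637 -0.757
vertex -0.991 2.327 -0.811
vertex -0.806 3.321 -0.223
endloop
endfacet
facet normal 0.159 0.850 0.502
outer loop
vertex -0.809 3.637 -0.757
vertex -0.806 3.321 -0.223
vertex -0.277 3.407 -0.536
endloop
endfacet
facet normal -0.160 -0.850 -0.503
outer loop
vertex -0.991 2.327 -0.811
vertex -0.463 2.413 -1.124
vertex -0.459 2.097 -0.591
endloop
endfacet
facet normal -0.488 -0.375 0.788
outer loop
vertex -0.991 2.327 -0.811
vertex -0.459 2.097 -0.591
vertex -0.806 3.321 -0.223
endloop
endfacet
facet normal -0.488 -0.375 0.788
outer loop
vertex -0.806 3.321 -0.223
vertex -0.459 2.097 -0.591
vertex -0.274 3.091 -0.003
endloop
endfacet
facet normal 0.159 0.850 0.503
outer loop
vertex -0.806 3.321 -0.223
vertex -0.274 3.091 -0.003
vertex -0.277 3.407 -0.536
endloop
endfacet
facet normal -0.159 -0.850 -0.503
outer loop
vertex -0.459 2.097 -0.591
vertex -0.463 2.413 -1.124
vertex 0.069 2.183 -0.903
endloop
endfacet
facet normal 0.498 -0.508 0.703
outer loop
vertex -0.459 2.097 -0.591
vertex 0.069 2.183 -0.903
vertex -0.274 3.091 -0.003
endloop
endfacet
facet normal 0.497 -0.509 0.703
outer loop
vertex -0.274 3.091 -0.003
vertex 0.069 2.183 -0.903
vertex 0.255 3.177 -0.315
endloop
endfacet
facet normal 0.158 0.850 0.503
outer loop
vertex -0.274 3.091 -0.003
vertex 0.255 3.177 -0.315
vertex -0.277 3.407 -0.536
endloop
endfacet
facet normal -0.400 0.644 0.652
outer loop
vertex 1.296 -0.049 -3.575
vertex 0.368 -0.818 -3.385
vertex 1.372 -0.892 -2.696
endloop
endfacet
facet normal 0.312 0.699 0.644
outer loop
vertex 1.296 -0.049 -3.575
vertex 1.372 -0.892 -2.696
vertex 2.335 -0.665 -3.409
endloop
endfacet
facet normal 0.513 0.858 -0.023
outer loop
vertex 1.296 -0.049 -3.575
vertex 2.335 -0.665 -3.409
vertex 1.926 -0.451 -4.538
endloop
endfacet
facet normal -0.075 0.902 -0.426
outer loop
vertex 1.296 -0.049 -3.575
vertex 1.926 -0.451 -4.538
vertex 0.71 -0.545 -4.523
endloop
endfacet
facet normal -0.639 0.769 -0.007
outer loop
vertex 1.296 -0.049 -3.575
vertex 0.71 -0.545 -4.523
vertex 0.368 -0.818 -3.385
endloop
endfacet
facet normal 0.585 0.061 0.809
outer loop
vertex 2.335 -0.665 -3.409
vertex 1.372 -0.892 -2.696
vertex 2.05 -1.815 -3.117
endloop
endfacet
facet normal -0.567 -0.029 0.823
outer loop
vertex 1.372 -0.892 -2.696
vertex 0.368 -0.818 -3.385
vertex 0.834 -1.909 -3.102
endloop
endfacet
facet normal -0.954 0.174 -0.245
outer loop
vertex 0.368 -0.818 -3.385
vertex 0.71 -0.545 -4.523
vertex 0.425 -1.695 -4.231
endloop
endfacet
facet normal -0.041 0.389 -0.920
outer loop
vertex 0.71 -0.545 -4.523
vertex 1.926 -0.451 -4.538
vertex 1.388 -1.468 -4.944
endloop
endfacet
facet normal 0.909 0.318 -0.269
outer loop
vertex 1.926 -0.451 -4.538
vertex 2.335 -0.665 -3.409
vertex 2.392 -1.542 -4.255
endloop
endfacet
facet normal 0.075 -0.902 0.426
outer loop
vertex 1.464 -2.311 -4.065
vertex 2.05 -1.815 -3.117
vertex 0.834 -1.909 -3.102
endloop
endfacet
facet normal -0.513 -0.858 0.023
outer loop
vertex 1.464 -2.311 -4.065
vertex 0.834 -1.909 -3.102
vertex 0.425 -1.695 -4.231
endloop
endfacet
facet normal -0.312 -0.699 -0.644
outer loop
vertex 1.464 -2.311 -4.065
vertex 0.425 -1.695 -4.231
vertex 1.388 -1.468 -4.944
endloop
endfacet
facet normal 0.400 -0.644 -0.652
outer loop
vertex 1.464 -2.311 -4.065
vertex 1.388 -1.468 -4.944
vertex 2.392 -1.542 -4.255
endloop
endfacet
facet normal 0.639 -0.769 0.007
outer loop
vertex 1.464 -2.311 -4.065
vertex 2.392 -1.542 -4.255
vertex 2.05 -1.815 -3.117
endloop
endfacet
facet normal 0.041 -0.389 0.920
outer loop
vertex 0.834 -1.909 -3.102
vertex 2.05 -1.815 -3.117
vertex 1.372 -0.892 -2.696
endloop
endfacet
facet normal -0.909 -0.318 0.269
outer loop
vertex 0.425 -1.695 -4.231
vertex 0.834 -1.909 -3.102
vertex 0.368 -0.818 -3.385
endloop
endfacet
facet normal -0.585 -0.061 -0.809
outer loop
vertex 1.388 -1.468 -4.944
vertex 0.425 -1.695 -4.231
vertex 0.71 -0.545 -4.523
endloop
endfacet
facet normal 0.567 0.029 -0.823
outer loop
vertex 2.392 -1.542 -4.255
vertex 1.388 -1.468 -4.944
vertex 1.926 -0.451 -4.538
endloop
endfacet
facet normal 0.954 -0.174 0.245
outer loop
vertex 2.05 -1.815 -3.117
vertex 2.392 -1.542 -4.255
vertex 2.335 -0.665 -3.409
endloop
endfacet

endsolid


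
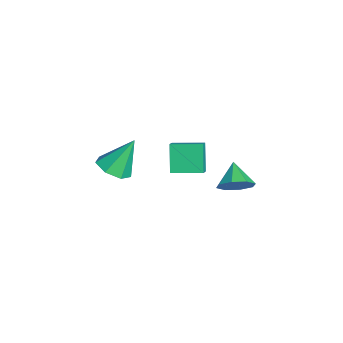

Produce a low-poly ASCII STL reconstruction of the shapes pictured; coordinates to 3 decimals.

solid 
facet normal 0.826 -0.060 -0.560
outer loop
vertex -2.716 2.888 -1.662
vertex -3.267 3.233 -2.512
vertex -2.705 3.704 -1.733
endloop
endfacet
facet normal 0.039 0.086 0.996
outer loop
vertex -2.716 2.888 -1.662
vertex -2.705 3.704 -1.733
vertex -4.573 3.327 -1.628
endloop
endfacet
facet normal 0.826 -0.060 -0.560
outer loop
vertex -2.705 3.704 -1.733
vertex -3.267 3.233 -2.512
vertex -3.023 4.244 -2.26
endloop
endfacet
facet normal -0.093 0.667 0.739
outer loop
vertex -2.705 3.704 -1.733
vertex -3.023 4.244 -2.26
vertex -4.573 3.327 -1.628
endloop
endfacet
facet normal 0.826 -0.060 -0.560
outer loop
vertex -3.023 4.244 -2.26
vertex -3.267 3.233 -2.512
vertex -3.484 4.191 -2.935
endloop
endfacet
facet normal -0.427 0.876 0.223
outer loop
vertex -3.023 4.244 -2.26
vertex -3.484 4.191 -2.935
vertex -4.573 3.327 -1.628
endloop
endfacet
facet normal 0.826 -0.060 -0.560
outer loop
vertex -3.484 4.191 -2.935
vertex -3.267 3.233 -2.512
vertex -3.818 3.577 -3.362
endloop
endfacet
facet normal -0.768 0.591 -0.249
outer loop
vertex -3.484 4.191 -2.935
vertex -3.818 3.577 -3.362
vertex -4.573 3.327 -1.628
endloop
endfacet
facet normal 0.827 -0.059 -0.560
outer loop
vertex -3.818 3.577 -3.362
vertex -3.267 3.233 -2.512
vertex -3.829 2.762 -3.292
endloop
endfacet
facet normal -0.915 -0.022 -0.402
outer loop
vertex -3.818 3.577 -3.362
vertex -3.829 2.762 -3.292
vertex -4.573 3.327 -1.628
endloop
endfacet
facet normal 0.827 -0.060 -0.559
outer loop
vertex -3.829 2.762 -3.292
vertex -3.267 3.233 -2.512
vertex -3.511 2.222 -2.764
endloop
endfacet
facet normal -0.784 -0.604 -0.145
outer loop
vertex -3.829 2.762 -3.292
vertex -3.511 2.222 -2.764
vertex -4.573 3.327 -1.628
endloop
endfacet
facet normal 0.826 -0.060 -0.560
outer loop
vertex -3.511 2.222 -2.764
vertex -3.267 3.233 -2.512
vertex -3.05 2.274 -2.089
endloop
endfacet
facet normal -0.450 -0.813 0.370
outer loop
vertex -3.511 2.222 -2.764
vertex -3.05 2.274 -2.089
vertex -4.573 3.327 -1.628
endloop
endfacet
facet normal 0.826 -0.060 -0.560
outer loop
vertex -3.05 2.274 -2.089
vertex -3.267 3.233 -2.512
vertex -2.716 2.888 -1.662
endloop
endfacet
facet normal -0.109 -0.527 0.843
outer loop
vertex -3.05 2.274 -2.089
vertex -2.716 2.888 -1.662
vertex -4.573 3.327 -1.628
endloop
endfacet
facet normal -0.577 0.077 0.813
outer loop
vertex -4.273 -0.154 0.574
vertex -3.84 1.546 0.721
vertex -5.051 0.094 -0.002
endloop
endfacet
facet normal -0.246 -0.966 -0.083
outer loop
vertex -4.0 -0.046 -1.481
vertex -4.273 -0.154 0.574
vertex -5.051 0.094 -0.002
endloop
endfacet
facet normal -0.577 0.077 0.813
outer loop
vertex -5.051 0.094 -0.002
vertex -3.84 1.546 0.721
vertex -4.618 1.794 0.145
endloop
endfacet
facet normal -0.778 0.248 -0.577
outer loop
vertex -4.618 1.794 0.145
vertex -4.0 -0.046 -1.481
vertex -5.051 0.094 -0.002
endloop
endfacet
facet normal 0.778 -0.248 0.577
outer loop
vertex -4.273 -0.154 0.574
vertex -2.789 1.406 -0.758
vertex -3.84 1.546 0.721
endloop
endfacet
facet normal -0.246 -0.966 -0.083
outer loop
vertex -3.222 -0.294 -0.905
vertex -4.273 -0.154 0.574
vertex -4.0 -0.046 -1.481
endloop
endfacet
facet normal 0.778 -0.248 0.577
outer loop
vertex -3.222 -0.294 -0.905
vertex -2.789 1.406 -0.758
vertex -4.273 -0.154 0.574
endloop
endfacet
facet normal 0.246 0.966 0.083
outer loop
vertex -3.84 1.546 0.721
vertex -2.789 1.406 -0.758
vertex -4.618 1.794 0.145
endloop
endfacet
facet normal -0.778 0.248 -0.577
outer loop
vertex -3.567 1.654 -1.334
vertex -4.0 -0.046 -1.481
vertex -4.618 1.794 0.145
endloop
endfacet
facet normal 0.246 0.966 0.083
outer loop
vertex -4.618 1.794 0.145
vertex -2.789 1.406 -0.758
vertex -3.567 1.654 -1.334
endloop
endfacet
facet normal 0.577 -0.077 -0.813
outer loop
vertex -3.567 1.654 -1.334
vertex -3.222 -0.294 -0.905
vertex -4.0 -0.046 -1.481
endloop
endfacet
facet normal 0.577 -0.077 -0.813
outer loop
vertex -2.789 1.406 -0.758
vertex -3.222 -0.294 -0.905
vertex -3.567 1.654 -1.334
endloop
endfacet
facet normal 0.104 -0.519 -0.848
outer loop
vertex -0.198 -4.034 2.263
vertex -1.016 -3.523 1.85
vertex 0.001 -3.265 1.817
endloop
endfacet
facet normal 0.847 0.085 0.524
outer loop
vertex -0.198 -4.034 2.263
vertex 0.001 -3.265 1.817
vertex -1.244 -2.397 3.69
endloop
endfacet
facet normal 0.104 -0.519 -0.848
outer loop
vertex 0.001 -3.265 1.817
vertex -1.016 -3.523 1.85
vertex -0.567 -2.69 1.395
endloop
endfacet
facet normal 0.669 0.736 0.103
outer loop
vertex 0.001 -3.265 1.817
vertex -0.567 -2.69 1.395
vertex -1.244 -2.397 3.69
endloop
endfacet
facet normal 0.104 -0.519 -0.848
outer loop
vertex -0.567 -2.69 1.395
vertex -1.016 -3.523 1.85
vertex -1.473 -2.743 1.316
endloop
endfacet
facet normal -0.046 0.989 -0.140
outer loop
vertex -0.567 -2.69 1.395
vertex -1.473 -2.743 1.316
vertex -1.244 -2.397 3.69
endloop
endfacet
facet normal 0.105 -0.519 -0.848
outer loop
vertex -1.473 -2.743 1.316
vertex -1.016 -3.523 1.85
vertex -2.035 -3.383 1.638
endloop
endfacet
facet normal -0.757 0.653 -0.022
outer loop
vertex -1.473 -2.743 1.316
vertex -2.035 -3.383 1.638
vertex -1.244 -2.397 3.69
endloop
endfacet
facet normal 0.105 -0.519 -0.848
outer loop
vertex -2.035 -3.383 1.638
vertex -1.016 -3.523 1.85
vertex -1.83 -4.129 2.12
endloop
endfacet
facet normal -0.930 -0.018 0.367
outer loop
vertex -2.035 -3.383 1.638
vertex -1.83 -4.129 2.12
vertex -1.244 -2.397 3.69
endloop
endfacet
facet normal 0.105 -0.519 -0.849
outer loop
vertex -1.83 -4.129 2.12
vertex -1.016 -3.523 1.85
vertex -1.013 -4.419 2.398
endloop
endfacet
facet normal -0.435 -0.520 0.736
outer loop
vertex -1.83 -4.129 2.12
vertex -1.013 -4.419 2.398
vertex -1.244 -2.397 3.69
endloop
endfacet
facet normal 0.104 -0.519 -0.849
outer loop
vertex -1.013 -4.419 2.398
vertex -1.016 -3.523 1.85
vertex -0.198 -4.034 2.263
endloop
endfacet
facet normal 0.357 -0.474 0.805
outer loop
vertex -1.013 -4.419 2.398
vertex -0.198 -4.034 2.263
vertex -1.244 -2.397 3.69
endloop
endfacet

endsolid


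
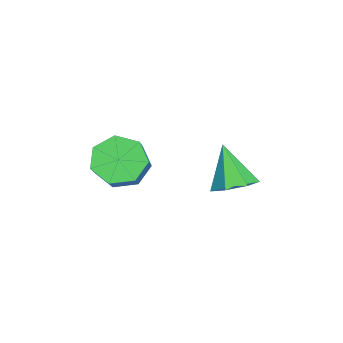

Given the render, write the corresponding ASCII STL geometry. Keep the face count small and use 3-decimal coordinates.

solid 
facet normal 0.502 0.280 -0.818
outer loop
vertex 1.612 3.132 -3.087
vertex 0.986 3.345 -3.398
vertex 1.444 3.734 -2.984
endloop
endfacet
facet normal 0.545 0.009 0.838
outer loop
vertex 1.612 3.132 -3.087
vertex 1.444 3.734 -2.984
vertex 0.254 2.935 -2.202
endloop
endfacet
facet normal 0.502 0.280 -0.818
outer loop
vertex 1.444 3.734 -2.984
vertex 0.986 3.345 -3.398
vertex 0.932 4.043 -3.192
endloop
endfacet
facet normal 0.074 0.639 0.766
outer loop
vertex 1.444 3.734 -2.984
vertex 0.932 4.043 -3.192
vertex 0.254 2.935 -2.202
endloop
endfacet
facet normal 0.501 0.280 -0.819
outer loop
vertex 0.932 4.043 -3.192
vertex 0.986 3.345 -3.398
vertex 0.46 3.826 -3.555
endloop
endfacet
facet normal -0.608 0.703 0.370
outer loop
vertex 0.932 4.043 -3.192
vertex 0.46 3.826 -3.555
vertex 0.254 2.935 -2.202
endloop
endfacet
facet normal 0.501 0.280 -0.819
outer loop
vertex 0.46 3.826 -3.555
vertex 0.986 3.345 -3.398
vertex 0.385 3.247 -3.799
endloop
endfacet
facet normal -0.987 0.150 -0.052
outer loop
vertex 0.46 3.826 -3.555
vertex 0.385 3.247 -3.799
vertex 0.254 2.935 -2.202
endloop
endfacet
facet normal 0.501 0.281 -0.819
outer loop
vertex 0.385 3.247 -3.799
vertex 0.986 3.345 -3.398
vertex 0.762 2.741 -3.742
endloop
endfacet
facet normal -0.779 -0.601 -0.181
outer loop
vertex 0.385 3.247 -3.799
vertex 0.762 2.741 -3.742
vertex 0.254 2.935 -2.202
endloop
endfacet
facet normal 0.501 0.280 -0.819
outer loop
vertex 0.762 2.741 -3.742
vertex 0.986 3.345 -3.398
vertex 1.308 2.69 -3.425
endloop
endfacet
facet normal -0.138 -0.987 0.079
outer loop
vertex 0.762 2.741 -3.742
vertex 1.308 2.69 -3.425
vertex 0.254 2.935 -2.202
endloop
endfacet
facet normal 0.502 0.280 -0.818
outer loop
vertex 1.308 2.69 -3.425
vertex 0.986 3.345 -3.398
vertex 1.612 3.132 -3.087
endloop
endfacet
facet normal 0.451 -0.717 0.532
outer loop
vertex 1.308 2.69 -3.425
vertex 1.612 3.132 -3.087
vertex 0.254 2.935 -2.202
endloop
endfacet
facet normal -0.712 -0.026 -0.702
outer loop
vertex 1.02 0.628 -3.521
vertex 0.564 0.113 -3.039
vertex 0.556 0.953 -3.062
endloop
endfacet
facet normal 0.296 0.895 -0.334
outer loop
vertex 1.02 0.628 -3.521
vertex 0.556 0.953 -3.062
vertex 1.932 0.662 -2.623
endloop
endfacet
facet normal 0.296 0.895 -0.333
outer loop
vertex 1.932 0.662 -2.623
vertex 0.556 0.953 -3.062
vertex 1.468 0.986 -2.164
endloop
endfacet
facet normal 0.712 0.026 0.702
outer loop
vertex 1.932 0.662 -2.623
vertex 1.468 0.986 -2.164
vertex 1.476 0.147 -2.141
endloop
endfacet
facet normal -0.712 -0.026 -0.702
outer loop
vertex 0.556 0.953 -3.062
vertex 0.564 0.113 -3.039
vertex 0.098 0.645 -2.586
endloop
endfacet
facet normal -0.313 0.906 0.285
outer loop
vertex 0.556 0.953 -3.062
vertex 0.098 0.645 -2.586
vertex 1.468 0.986 -2.164
endloop
endfacet
facet normal -0.313 0.906 0.284
outer loop
vertex 1.468 0.986 -2.164
vertex 0.098 0.645 -2.586
vertex 1.01 0.679 -1.688
endloop
endfacet
facet normal 0.712 0.026 0.702
outer loop
vertex 1.468 0.986 -2.164
vertex 1.01 0.679 -1.688
vertex 1.476 0.147 -2.141
endloop
endfacet
facet normal -0.712 -0.026 -0.702
outer loop
vertex 0.098 0.645 -2.586
vertex 0.564 0.113 -3.039
vertex -0.009 -0.063 -2.451
endloop
endfacet
facet normal -0.686 0.235 0.688
outer loop
vertex 0.098 0.645 -2.586
vertex -0.009 -0.063 -2.451
vertex 1.01 0.679 -1.688
endloop
endfacet
facet normal -0.687 0.236 0.688
outer loop
vertex 1.01 0.679 -1.688
vertex -0.009 -0.063 -2.451
vertex 0.902 -0.03 -1.553
endloop
endfacet
facet normal 0.712 0.025 0.702
outer loop
vertex 1.01 0.679 -1.688
vertex 0.902 -0.03 -1.553
vertex 1.476 0.147 -2.141
endloop
endfacet
facet normal -0.712 -0.027 -0.702
outer loop
vertex -0.009 -0.063 -2.451
vertex 0.564 0.113 -3.039
vertex 0.316 -0.638 -2.759
endloop
endfacet
facet normal -0.543 -0.614 0.573
outer loop
vertex -0.009 -0.063 -2.451
vertex 0.316 -0.638 -2.759
vertex 0.902 -0.03 -1.553
endloop
endfacet
facet normal -0.543 -0.614 0.573
outer loop
vertex 0.902 -0.03 -1.553
vertex 0.316 -0.638 -2.759
vertex 1.227 -0.605 -1.861
endloop
endfacet
facet normal 0.711 0.026 0.702
outer loop
vertex 0.902 -0.03 -1.553
vertex 1.227 -0.605 -1.861
vertex 1.476 0.147 -2.141
endloop
endfacet
facet normal -0.713 -0.026 -0.701
outer loop
vertex 0.316 -0.638 -2.759
vertex 0.564 0.113 -3.039
vertex 0.827 -0.648 -3.278
endloop
endfacet
facet normal 0.009 -1.000 0.028
outer loop
vertex 0.316 -0.638 -2.759
vertex 0.827 -0.648 -3.278
vertex 1.227 -0.605 -1.861
endloop
endfacet
facet normal 0.009 -1.000 0.028
outer loop
vertex 1.227 -0.605 -1.861
vertex 0.827 -0.648 -3.278
vertex 1.739 -0.615 -2.38
endloop
endfacet
facet normal 0.712 0.026 0.702
outer loop
vertex 1.227 -0.605 -1.861
vertex 1.739 -0.615 -2.38
vertex 1.476 0.147 -2.141
endloop
endfacet
facet normal -0.712 -0.026 -0.702
outer loop
vertex 0.827 -0.648 -3.278
vertex 0.564 0.113 -3.039
vertex 1.141 -0.084 -3.617
endloop
endfacet
facet normal 0.555 -0.633 -0.540
outer loop
vertex 0.827 -0.648 -3.278
vertex 1.141 -0.084 -3.617
vertex 1.739 -0.615 -2.38
endloop
endfacet
facet normal 0.555 -0.633 -0.540
outer loop
vertex 1.739 -0.615 -2.38
vertex 1.141 -0.084 -3.617
vertex 2.052 -0.051 -2.719
endloop
endfacet
facet normal 0.713 0.026 0.701
outer loop
vertex 1.739 -0.615 -2.38
vertex 2.052 -0.051 -2.719
vertex 1.476 0.147 -2.141
endloop
endfacet
facet normal -0.712 -0.026 -0.702
outer loop
vertex 1.141 -0.084 -3.617
vertex 0.564 0.113 -3.039
vertex 1.02 0.628 -3.521
endloop
endfacet
facet normal 0.682 0.210 -0.700
outer loop
vertex 1.141 -0.084 -3.617
vertex 1.02 0.628 -3.521
vertex 2.052 -0.051 -2.719
endloop
endfacet
facet normal 0.682 0.209 -0.701
outer loop
vertex 2.052 -0.051 -2.719
vertex 1.02 0.628 -3.521
vertex 1.932 0.662 -2.623
endloop
endfacet
facet normal 0.712 0.025 0.701
outer loop
vertex 2.052 -0.051 -2.719
vertex 1.932 0.662 -2.623
vertex 1.476 0.147 -2.141
endloop
endfacet

endsolid


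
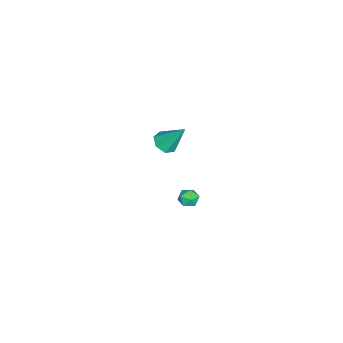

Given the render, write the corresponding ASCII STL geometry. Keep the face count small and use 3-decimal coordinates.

solid 
facet normal -0.672 0.740 -0.020
outer loop
vertex 3.655 0.187 2.187
vertex 3.398 -0.032 2.719
vertex 3.864 0.392 2.745
endloop
endfacet
facet normal -0.062 0.944 -0.324
outer loop
vertex 3.655 0.187 2.187
vertex 3.864 0.392 2.745
vertex 4.274 0.261 2.285
endloop
endfacet
facet normal 0.077 0.498 -0.864
outer loop
vertex 3.655 0.187 2.187
vertex 4.274 0.261 2.285
vertex 4.062 -0.245 1.974
endloop
endfacet
facet normal -0.448 0.018 -0.894
outer loop
vertex 3.655 0.187 2.187
vertex 4.062 -0.245 1.974
vertex 3.52 -0.426 2.242
endloop
endfacet
facet normal -0.913 0.168 -0.372
outer loop
vertex 3.655 0.187 2.187
vertex 3.52 -0.426 2.242
vertex 3.398 -0.032 2.719
endloop
endfacet
facet normal 0.459 0.874 0.160
outer loop
vertex 4.274 0.261 2.285
vertex 3.864 0.392 2.745
vertex 4.4 0.086 2.878
endloop
endfacet
facet normal -0.530 0.543 0.651
outer loop
vertex 3.864 0.392 2.745
vertex 3.398 -0.032 2.719
vertex 3.858 -0.095 3.146
endloop
endfacet
facet normal -0.920 -0.384 0.082
outer loop
vertex 3.398 -0.032 2.719
vertex 3.52 -0.426 2.242
vertex 3.646 -0.601 2.835
endloop
endfacet
facet normal -0.168 -0.625 -0.762
outer loop
vertex 3.52 -0.426 2.242
vertex 4.062 -0.245 1.974
vertex 4.056 -0.732 2.375
endloop
endfacet
facet normal 0.684 0.152 -0.714
outer loop
vertex 4.062 -0.245 1.974
vertex 4.274 0.261 2.285
vertex 4.522 -0.308 2.401
endloop
endfacet
facet normal 0.448 -0.018 0.894
outer loop
vertex 4.265 -0.527 2.933
vertex 4.4 0.086 2.878
vertex 3.858 -0.095 3.146
endloop
endfacet
facet normal -0.077 -0.498 0.864
outer loop
vertex 4.265 -0.527 2.933
vertex 3.858 -0.095 3.146
vertex 3.646 -0.601 2.835
endloop
endfacet
facet normal 0.062 -0.944 0.324
outer loop
vertex 4.265 -0.527 2.933
vertex 3.646 -0.601 2.835
vertex 4.056 -0.732 2.375
endloop
endfacet
facet normal 0.672 -0.740 0.020
outer loop
vertex 4.265 -0.527 2.933
vertex 4.056 -0.732 2.375
vertex 4.522 -0.308 2.401
endloop
endfacet
facet normal 0.913 -0.168 0.372
outer loop
vertex 4.265 -0.527 2.933
vertex 4.522 -0.308 2.401
vertex 4.4 0.086 2.878
endloop
endfacet
facet normal 0.168 0.625 0.762
outer loop
vertex 3.858 -0.095 3.146
vertex 4.4 0.086 2.878
vertex 3.864 0.392 2.745
endloop
endfacet
facet normal -0.684 -0.152 0.714
outer loop
vertex 3.646 -0.601 2.835
vertex 3.858 -0.095 3.146
vertex 3.398 -0.032 2.719
endloop
endfacet
facet normal -0.459 -0.874 -0.160
outer loop
vertex 4.056 -0.732 2.375
vertex 3.646 -0.601 2.835
vertex 3.52 -0.426 2.242
endloop
endfacet
facet normal 0.530 -0.543 -0.651
outer loop
vertex 4.522 -0.308 2.401
vertex 4.056 -0.732 2.375
vertex 4.062 -0.245 1.974
endloop
endfacet
facet normal 0.920 0.384 -0.082
outer loop
vertex 4.4 0.086 2.878
vertex 4.522 -0.308 2.401
vertex 4.274 0.261 2.285
endloop
endfacet
facet normal -0.063 -0.592 -0.803
outer loop
vertex -3.1 -3.769 -0.57
vertex -3.794 -3.408 -0.782
vertex -3.037 -3.207 -0.989
endloop
endfacet
facet normal 0.956 0.098 0.275
outer loop
vertex -3.1 -3.769 -0.57
vertex -3.037 -3.207 -0.989
vertex -3.666 -2.212 0.842
endloop
endfacet
facet normal -0.063 -0.591 -0.804
outer loop
vertex -3.037 -3.207 -0.989
vertex -3.794 -3.408 -0.782
vertex -3.543 -2.797 -1.251
endloop
endfacet
facet normal 0.671 0.724 -0.163
outer loop
vertex -3.037 -3.207 -0.989
vertex -3.543 -2.797 -1.251
vertex -3.666 -2.212 0.842
endloop
endfacet
facet normal -0.064 -0.591 -0.804
outer loop
vertex -3.543 -2.797 -1.251
vertex -3.794 -3.408 -0.782
vertex -4.238 -2.846 -1.16
endloop
endfacet
facet normal -0.103 0.956 -0.273
outer loop
vertex -3.543 -2.797 -1.251
vertex -4.238 -2.846 -1.16
vertex -3.666 -2.212 0.842
endloop
endfacet
facet normal -0.064 -0.591 -0.804
outer loop
vertex -4.238 -2.846 -1.16
vertex -3.794 -3.408 -0.782
vertex -4.599 -3.318 -0.784
endloop
endfacet
facet normal -0.783 0.621 0.027
outer loop
vertex -4.238 -2.846 -1.16
vertex -4.599 -3.318 -0.784
vertex -3.666 -2.212 0.842
endloop
endfacet
facet normal -0.064 -0.591 -0.804
outer loop
vertex -4.599 -3.318 -0.784
vertex -3.794 -3.408 -0.782
vertex -4.353 -3.858 -0.407
endloop
endfacet
facet normal -0.857 -0.032 0.514
outer loop
vertex -4.599 -3.318 -0.784
vertex -4.353 -3.858 -0.407
vertex -3.666 -2.212 0.842
endloop
endfacet
facet normal -0.062 -0.592 -0.803
outer loop
vertex -4.353 -3.858 -0.407
vertex -3.794 -3.408 -0.782
vertex -3.686 -4.058 -0.311
endloop
endfacet
facet normal -0.270 -0.508 0.818
outer loop
vertex -4.353 -3.858 -0.407
vertex -3.686 -4.058 -0.311
vertex -3.666 -2.212 0.842
endloop
endfacet
facet normal -0.063 -0.592 -0.803
outer loop
vertex -3.686 -4.058 -0.311
vertex -3.794 -3.408 -0.782
vertex -3.1 -3.769 -0.57
endloop
endfacet
facet normal 0.537 -0.451 0.713
outer loop
vertex -3.686 -4.058 -0.311
vertex -3.1 -3.769 -0.57
vertex -3.666 -2.212 0.842
endloop
endfacet

endsolid


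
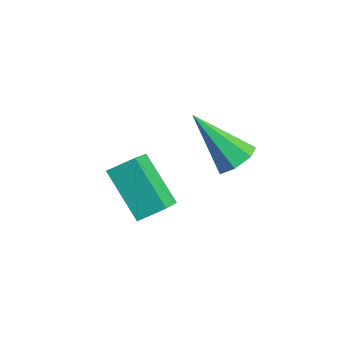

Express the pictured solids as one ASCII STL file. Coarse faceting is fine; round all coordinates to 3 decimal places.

solid 
facet normal 0.596 0.340 -0.728
outer loop
vertex 2.994 3.408 3.558
vertex 2.47 3.256 3.058
vertex 2.578 3.882 3.439
endloop
endfacet
facet normal 0.276 0.455 0.847
outer loop
vertex 2.994 3.408 3.558
vertex 2.578 3.882 3.439
vertex 1.19 2.524 4.622
endloop
endfacet
facet normal 0.595 0.340 -0.728
outer loop
vertex 2.578 3.882 3.439
vertex 2.47 3.256 3.058
vertex 2.08 3.885 3.033
endloop
endfacet
facet normal -0.379 0.797 0.470
outer loop
vertex 2.578 3.882 3.439
vertex 2.08 3.885 3.033
vertex 1.19 2.524 4.622
endloop
endfacet
facet normal 0.596 0.340 -0.727
outer loop
vertex 2.08 3.885 3.033
vertex 2.47 3.256 3.058
vertex 1.876 3.415 2.646
endloop
endfacet
facet normal -0.881 0.463 -0.097
outer loop
vertex 2.08 3.885 3.033
vertex 1.876 3.415 2.646
vertex 1.19 2.524 4.622
endloop
endfacet
facet normal 0.596 0.341 -0.727
outer loop
vertex 1.876 3.415 2.646
vertex 2.47 3.256 3.058
vertex 2.12 2.825 2.569
endloop
endfacet
facet normal -0.853 -0.297 -0.430
outer loop
vertex 1.876 3.415 2.646
vertex 2.12 2.825 2.569
vertex 1.19 2.524 4.622
endloop
endfacet
facet normal 0.596 0.341 -0.727
outer loop
vertex 2.12 2.825 2.569
vertex 2.47 3.256 3.058
vertex 2.627 2.561 2.861
endloop
endfacet
facet normal -0.314 -0.908 -0.276
outer loop
vertex 2.12 2.825 2.569
vertex 2.627 2.561 2.861
vertex 1.19 2.524 4.622
endloop
endfacet
facet normal 0.596 0.341 -0.727
outer loop
vertex 2.627 2.561 2.861
vertex 2.47 3.256 3.058
vertex 3.016 2.82 3.301
endloop
endfacet
facet normal 0.327 -0.912 0.248
outer loop
vertex 2.627 2.561 2.861
vertex 3.016 2.82 3.301
vertex 1.19 2.524 4.622
endloop
endfacet
facet normal 0.596 0.340 -0.728
outer loop
vertex 3.016 2.82 3.301
vertex 2.47 3.256 3.058
vertex 2.994 3.408 3.558
endloop
endfacet
facet normal 0.590 -0.305 0.748
outer loop
vertex 3.016 2.82 3.301
vertex 2.994 3.408 3.558
vertex 1.19 2.524 4.622
endloop
endfacet
facet normal -0.760 -0.062 0.647
outer loop
vertex 0.015 1.204 2.29
vertex -0.881 2.168 1.329
vertex -0.338 0.384 1.796
endloop
endfacet
facet normal 0.550 -0.592 0.590
outer loop
vertex 1.221 0.512 0.471
vertex 0.015 1.204 2.29
vertex -0.338 0.384 1.796
endloop
endfacet
facet normal -0.760 -0.062 0.647
outer loop
vertex -0.338 0.384 1.796
vertex -0.881 2.168 1.329
vertex -1.234 1.348 0.835
endloop
endfacet
facet normal -0.346 -0.804 -0.484
outer loop
vertex -1.234 1.348 0.835
vertex 1.221 0.512 0.471
vertex -0.338 0.384 1.796
endloop
endfacet
facet normal 0.346 0.804 0.484
outer loop
vertex 0.015 1.204 2.29
vertex 0.678 2.296 0.004
vertex -0.881 2.168 1.329
endloop
endfacet
facet normal 0.550 -0.592 0.590
outer loop
vertex 1.574 1.332 0.965
vertex 0.015 1.204 2.29
vertex 1.221 0.512 0.471
endloop
endfacet
facet normal 0.346 0.804 0.484
outer loop
vertex 1.574 1.332 0.965
vertex 0.678 2.296 0.004
vertex 0.015 1.204 2.29
endloop
endfacet
facet normal -0.550 0.592 -0.590
outer loop
vertex -0.881 2.168 1.329
vertex 0.678 2.296 0.004
vertex -1.234 1.348 0.835
endloop
endfacet
facet normal -0.346 -0.804 -0.484
outer loop
vertex 0.325 1.476 -0.49
vertex 1.221 0.512 0.471
vertex -1.234 1.348 0.835
endloop
endfacet
facet normal -0.550 0.592 -0.590
outer loop
vertex -1.234 1.348 0.835
vertex 0.678 2.296 0.004
vertex 0.325 1.476 -0.49
endloop
endfacet
facet normal 0.760 0.062 -0.647
outer loop
vertex 0.325 1.476 -0.49
vertex 1.574 1.332 0.965
vertex 1.221 0.512 0.471
endloop
endfacet
facet normal 0.760 0.062 -0.647
outer loop
vertex 0.678 2.296 0.004
vertex 1.574 1.332 0.965
vertex 0.325 1.476 -0.49
endloop
endfacet

endsolid


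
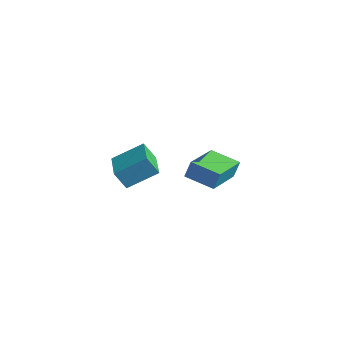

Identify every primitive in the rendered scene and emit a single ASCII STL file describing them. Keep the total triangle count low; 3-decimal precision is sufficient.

solid 
facet normal -0.819 0.565 -0.096
outer loop
vertex 2.678 -2.751 1.488
vertex 3.039 -2.375 0.623
vertex 1.951 -3.944 0.668
endloop
endfacet
facet normal -0.357 -0.372 0.857
outer loop
vertex 3.401 -4.945 0.837
vertex 2.678 -2.751 1.488
vertex 1.951 -3.944 0.668
endloop
endfacet
facet normal -0.819 0.565 -0.096
outer loop
vertex 1.951 -3.944 0.668
vertex 3.039 -2.375 0.623
vertex 2.312 -3.568 -0.198
endloop
endfacet
facet normal -0.449 -0.736 -0.507
outer loop
vertex 2.312 -3.568 -0.198
vertex 3.401 -4.945 0.837
vertex 1.951 -3.944 0.668
endloop
endfacet
facet normal 0.449 0.736 0.507
outer loop
vertex 2.678 -2.751 1.488
vertex 4.489 -3.376 0.792
vertex 3.039 -2.375 0.623
endloop
endfacet
facet normal -0.357 -0.372 0.857
outer loop
vertex 4.128 -3.752 1.658
vertex 2.678 -2.751 1.488
vertex 3.401 -4.945 0.837
endloop
endfacet
facet normal 0.449 0.736 0.507
outer loop
vertex 4.128 -3.752 1.658
vertex 4.489 -3.376 0.792
vertex 2.678 -2.751 1.488
endloop
endfacet
facet normal 0.357 0.372 -0.857
outer loop
vertex 3.039 -2.375 0.623
vertex 4.489 -3.376 0.792
vertex 2.312 -3.568 -0.198
endloop
endfacet
facet normal -0.449 -0.736 -0.507
outer loop
vertex 3.762 -4.569 -0.028
vertex 3.401 -4.945 0.837
vertex 2.312 -3.568 -0.198
endloop
endfacet
facet normal 0.357 0.372 -0.857
outer loop
vertex 2.312 -3.568 -0.198
vertex 4.489 -3.376 0.792
vertex 3.762 -4.569 -0.028
endloop
endfacet
facet normal 0.819 -0.565 0.096
outer loop
vertex 3.762 -4.569 -0.028
vertex 4.128 -3.752 1.658
vertex 3.401 -4.945 0.837
endloop
endfacet
facet normal 0.819 -0.565 0.096
outer loop
vertex 4.489 -3.376 0.792
vertex 4.128 -3.752 1.658
vertex 3.762 -4.569 -0.028
endloop
endfacet
facet normal -0.908 -0.347 0.233
outer loop
vertex 2.697 -0.096 -0.779
vertex 1.842 1.85 -1.215
vertex 2.566 -0.354 -1.674
endloop
endfacet
facet normal 0.394 -0.897 0.201
outer loop
vertex 3.938 0.17 -2.025
vertex 2.697 -0.096 -0.779
vertex 2.566 -0.354 -1.674
endloop
endfacet
facet normal -0.908 -0.347 0.233
outer loop
vertex 2.566 -0.354 -1.674
vertex 1.842 1.85 -1.215
vertex 1.711 1.592 -2.109
endloop
endfacet
facet normal -0.139 -0.274 -0.952
outer loop
vertex 1.711 1.592 -2.109
vertex 3.938 0.17 -2.025
vertex 2.566 -0.354 -1.674
endloop
endfacet
facet normal 0.139 0.274 0.952
outer loop
vertex 2.697 -0.096 -0.779
vertex 3.214 2.374 -1.566
vertex 1.842 1.85 -1.215
endloop
endfacet
facet normal 0.394 -0.897 0.201
outer loop
vertex 4.069 0.428 -1.131
vertex 2.697 -0.096 -0.779
vertex 3.938 0.17 -2.025
endloop
endfacet
facet normal 0.139 0.274 0.952
outer loop
vertex 4.069 0.428 -1.131
vertex 3.214 2.374 -1.566
vertex 2.697 -0.096 -0.779
endloop
endfacet
facet normal -0.394 0.897 -0.201
outer loop
vertex 1.842 1.85 -1.215
vertex 3.214 2.374 -1.566
vertex 1.711 1.592 -2.109
endloop
endfacet
facet normal -0.139 -0.274 -0.951
outer loop
vertex 3.083 2.116 -2.461
vertex 3.938 0.17 -2.025
vertex 1.711 1.592 -2.109
endloop
endfacet
facet normal -0.394 0.897 -0.201
outer loop
vertex 1.711 1.592 -2.109
vertex 3.214 2.374 -1.566
vertex 3.083 2.116 -2.461
endloop
endfacet
facet normal 0.908 0.347 -0.233
outer loop
vertex 3.083 2.116 -2.461
vertex 4.069 0.428 -1.131
vertex 3.938 0.17 -2.025
endloop
endfacet
facet normal 0.908 0.347 -0.233
outer loop
vertex 3.214 2.374 -1.566
vertex 4.069 0.428 -1.131
vertex 3.083 2.116 -2.461
endloop
endfacet

endsolid


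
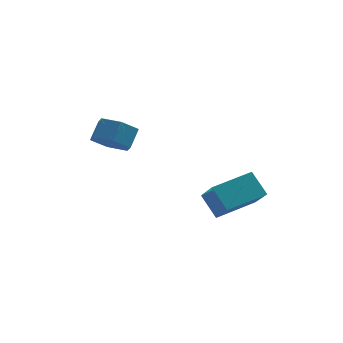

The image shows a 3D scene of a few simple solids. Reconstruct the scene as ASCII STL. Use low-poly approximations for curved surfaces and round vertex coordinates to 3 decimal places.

solid 
facet normal -0.371 -0.615 -0.696
outer loop
vertex -1.014 1.58 2.105
vertex -1.789 1.332 2.737
vertex -1.888 2.126 2.088
endloop
endfacet
facet normal 0.379 0.584 -0.718
outer loop
vertex -1.014 1.58 2.105
vertex -1.888 2.126 2.088
vertex -0.596 2.276 2.892
endloop
endfacet
facet normal 0.379 0.584 -0.718
outer loop
vertex -0.596 2.276 2.892
vertex -1.888 2.126 2.088
vertex -1.47 2.821 2.874
endloop
endfacet
facet normal 0.370 0.616 0.696
outer loop
vertex -0.596 2.276 2.892
vertex -1.47 2.821 2.874
vertex -1.371 2.028 3.523
endloop
endfacet
facet normal -0.370 -0.615 -0.696
outer loop
vertex -1.888 2.126 2.088
vertex -1.789 1.332 2.737
vertex -2.663 1.878 2.719
endloop
endfacet
facet normal -0.545 0.751 -0.374
outer loop
vertex -1.888 2.126 2.088
vertex -2.663 1.878 2.719
vertex -1.47 2.821 2.874
endloop
endfacet
facet normal -0.545 0.751 -0.374
outer loop
vertex -1.47 2.821 2.874
vertex -2.663 1.878 2.719
vertex -2.245 2.573 3.505
endloop
endfacet
facet normal 0.370 0.616 0.696
outer loop
vertex -1.47 2.821 2.874
vertex -2.245 2.573 3.505
vertex -1.371 2.028 3.523
endloop
endfacet
facet normal -0.370 -0.615 -0.696
outer loop
vertex -2.663 1.878 2.719
vertex -1.789 1.332 2.737
vertex -2.564 1.084 3.368
endloop
endfacet
facet normal -0.924 0.166 0.344
outer loop
vertex -2.663 1.878 2.719
vertex -2.564 1.084 3.368
vertex -2.245 2.573 3.505
endloop
endfacet
facet normal -0.924 0.166 0.344
outer loop
vertex -2.245 2.573 3.505
vertex -2.564 1.084 3.368
vertex -2.146 1.78 4.155
endloop
endfacet
facet normal 0.370 0.616 0.695
outer loop
vertex -2.245 2.573 3.505
vertex -2.146 1.78 4.155
vertex -1.371 2.028 3.523
endloop
endfacet
facet normal -0.370 -0.616 -0.696
outer loop
vertex -2.564 1.084 3.368
vertex -1.789 1.332 2.737
vertex -1.69 0.539 3.386
endloop
endfacet
facet normal -0.379 -0.584 0.718
outer loop
vertex -2.564 1.084 3.368
vertex -1.69 0.539 3.386
vertex -2.146 1.78 4.155
endloop
endfacet
facet normal -0.379 -0.584 0.718
outer loop
vertex -2.146 1.78 4.155
vertex -1.69 0.539 3.386
vertex -1.272 1.234 4.172
endloop
endfacet
facet normal 0.371 0.615 0.696
outer loop
vertex -2.146 1.78 4.155
vertex -1.272 1.234 4.172
vertex -1.371 2.028 3.523
endloop
endfacet
facet normal -0.370 -0.616 -0.696
outer loop
vertex -1.69 0.539 3.386
vertex -1.789 1.332 2.737
vertex -0.915 0.787 2.755
endloop
endfacet
facet normal 0.545 -0.751 0.374
outer loop
vertex -1.69 0.539 3.386
vertex -0.915 0.787 2.755
vertex -1.272 1.234 4.172
endloop
endfacet
facet normal 0.545 -0.751 0.374
outer loop
vertex -1.272 1.234 4.172
vertex -0.915 0.787 2.755
vertex -0.497 1.482 3.541
endloop
endfacet
facet normal 0.370 0.615 0.696
outer loop
vertex -1.272 1.234 4.172
vertex -0.497 1.482 3.541
vertex -1.371 2.028 3.523
endloop
endfacet
facet normal -0.370 -0.616 -0.695
outer loop
vertex -0.915 0.787 2.755
vertex -1.789 1.332 2.737
vertex -1.014 1.58 2.105
endloop
endfacet
facet normal 0.924 -0.167 -0.344
outer loop
vertex -0.915 0.787 2.755
vertex -1.014 1.58 2.105
vertex -0.497 1.482 3.541
endloop
endfacet
facet normal 0.924 -0.166 -0.344
outer loop
vertex -0.497 1.482 3.541
vertex -1.014 1.58 2.105
vertex -0.596 2.276 2.892
endloop
endfacet
facet normal 0.370 0.615 0.696
outer loop
vertex -0.497 1.482 3.541
vertex -0.596 2.276 2.892
vertex -1.371 2.028 3.523
endloop
endfacet
facet normal -0.888 -0.424 -0.175
outer loop
vertex 2.817 -4.529 1.803
vertex 2.249 -3.727 2.742
vertex 2.487 -3.334 0.582
endloop
endfacet
facet normal 0.418 -0.590 -0.691
outer loop
vertex 4.291 -2.473 0.938
vertex 2.817 -4.529 1.803
vertex 2.487 -3.334 0.582
endloop
endfacet
facet normal -0.889 -0.424 -0.175
outer loop
vertex 2.487 -3.334 0.582
vertex 2.249 -3.727 2.742
vertex 1.919 -2.531 1.522
endloop
endfacet
facet normal -0.189 0.687 -0.701
outer loop
vertex 1.919 -2.531 1.522
vertex 4.291 -2.473 0.938
vertex 2.487 -3.334 0.582
endloop
endfacet
facet normal 0.189 -0.687 0.701
outer loop
vertex 2.817 -4.529 1.803
vertex 4.053 -2.866 3.098
vertex 2.249 -3.727 2.742
endloop
endfacet
facet normal 0.417 -0.590 -0.691
outer loop
vertex 4.621 -3.669 2.158
vertex 2.817 -4.529 1.803
vertex 4.291 -2.473 0.938
endloop
endfacet
facet normal 0.190 -0.687 0.701
outer loop
vertex 4.621 -3.669 2.158
vertex 4.053 -2.866 3.098
vertex 2.817 -4.529 1.803
endloop
endfacet
facet normal -0.418 0.590 0.691
outer loop
vertex 2.249 -3.727 2.742
vertex 4.053 -2.866 3.098
vertex 1.919 -2.531 1.522
endloop
endfacet
facet normal -0.190 0.687 -0.701
outer loop
vertex 3.723 -1.671 1.877
vertex 4.291 -2.473 0.938
vertex 1.919 -2.531 1.522
endloop
endfacet
facet normal -0.417 0.590 0.691
outer loop
vertex 1.919 -2.531 1.522
vertex 4.053 -2.866 3.098
vertex 3.723 -1.671 1.877
endloop
endfacet
facet normal 0.889 0.424 0.175
outer loop
vertex 3.723 -1.671 1.877
vertex 4.621 -3.669 2.158
vertex 4.291 -2.473 0.938
endloop
endfacet
facet normal 0.889 0.424 0.175
outer loop
vertex 4.053 -2.866 3.098
vertex 4.621 -3.669 2.158
vertex 3.723 -1.671 1.877
endloop
endfacet

endsolid
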